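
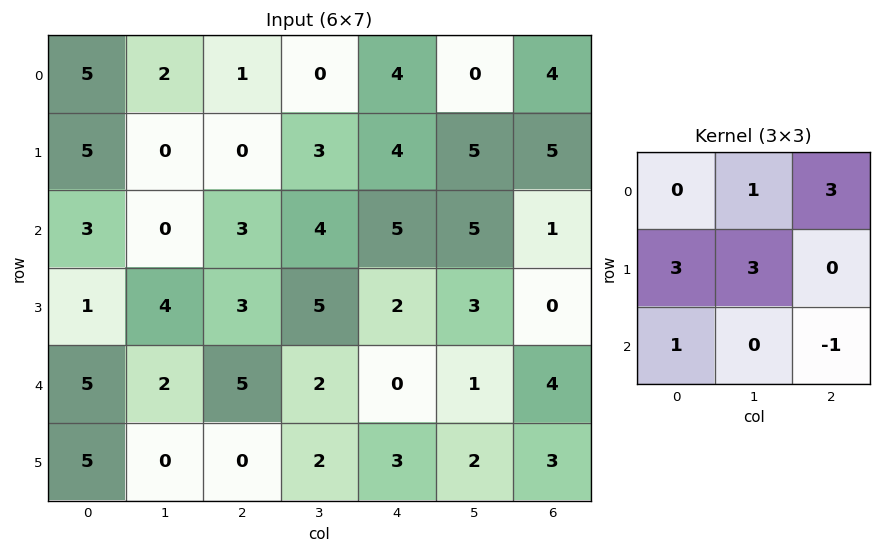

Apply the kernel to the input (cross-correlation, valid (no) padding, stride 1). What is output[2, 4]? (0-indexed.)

The receptive field on the input at this output position is [5 5 1 / 2 3 0 / 0 1 4]. Elementwise product with the kernel and sum: 5·1 + 1·3 + 2·3 + 3·3 + 0·1 + 4·-1.

19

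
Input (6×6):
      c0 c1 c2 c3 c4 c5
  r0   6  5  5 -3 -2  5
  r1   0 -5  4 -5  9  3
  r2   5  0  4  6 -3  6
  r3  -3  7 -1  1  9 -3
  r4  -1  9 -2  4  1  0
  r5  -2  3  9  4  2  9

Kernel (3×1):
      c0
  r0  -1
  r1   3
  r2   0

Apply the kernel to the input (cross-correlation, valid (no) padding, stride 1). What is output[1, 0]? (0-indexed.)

15

The receptive field on the input at this output position is [0 / 5 / -3]. Elementwise product with the kernel and sum: 0·-1 + 5·3.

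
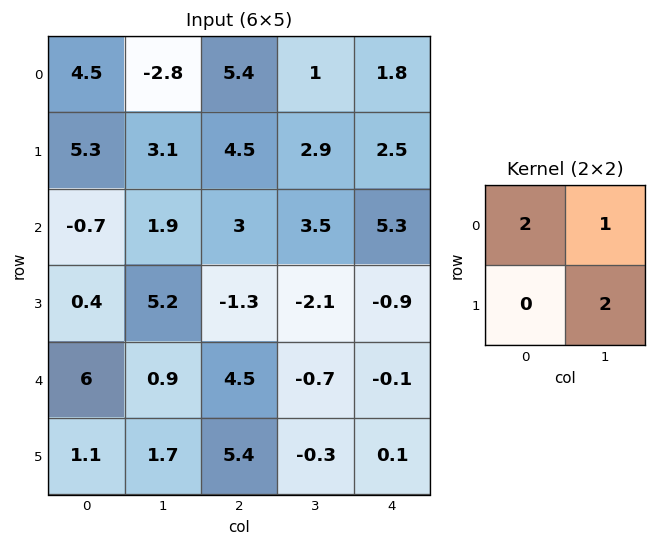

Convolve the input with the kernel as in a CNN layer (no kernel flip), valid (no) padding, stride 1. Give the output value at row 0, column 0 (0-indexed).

The receptive field on the input at this output position is [4.5 -2.8 / 5.3 3.1]. Elementwise product with the kernel and sum: 4.5·2 + -2.8·1 + 3.1·2.

12.4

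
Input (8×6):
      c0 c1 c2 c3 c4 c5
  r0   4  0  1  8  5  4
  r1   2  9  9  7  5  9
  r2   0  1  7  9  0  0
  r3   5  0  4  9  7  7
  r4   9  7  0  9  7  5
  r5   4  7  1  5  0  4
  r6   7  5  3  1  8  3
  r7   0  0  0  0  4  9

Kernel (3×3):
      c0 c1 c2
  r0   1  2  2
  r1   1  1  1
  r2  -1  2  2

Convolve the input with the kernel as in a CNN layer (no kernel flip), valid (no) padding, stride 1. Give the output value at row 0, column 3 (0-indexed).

The receptive field on the input at this output position is [8 5 4 / 7 5 9 / 9 0 0]. Elementwise product with the kernel and sum: 8·1 + 5·2 + 4·2 + 7·1 + 5·1 + 9·1 + 9·-1 + 0·2 + 0·2.

38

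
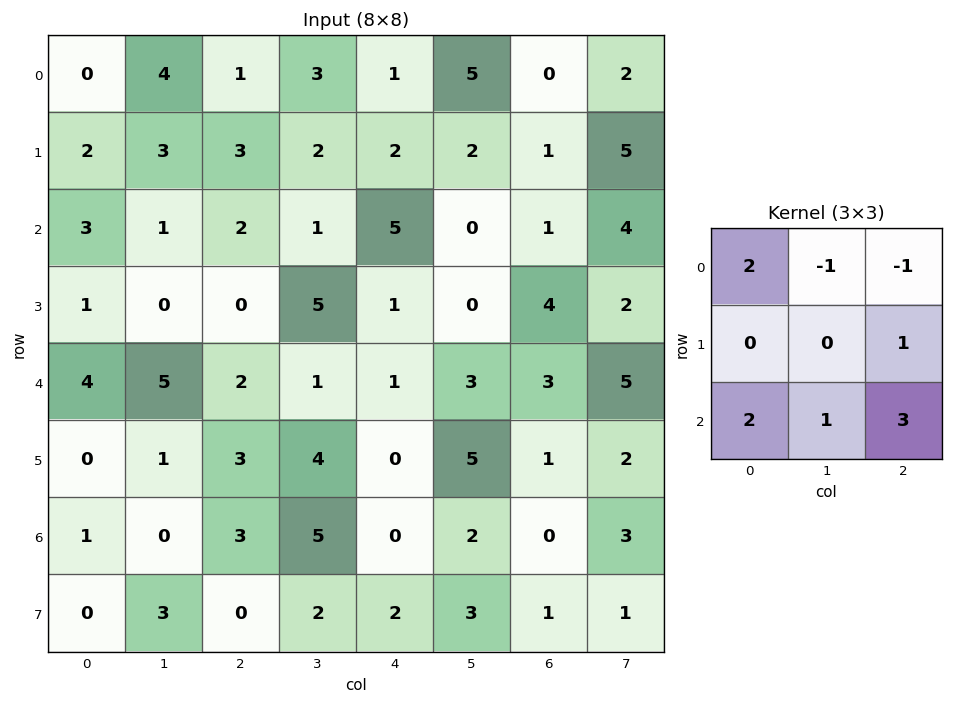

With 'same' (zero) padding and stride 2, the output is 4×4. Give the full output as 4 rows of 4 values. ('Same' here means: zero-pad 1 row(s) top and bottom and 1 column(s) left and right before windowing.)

Output[0,0]: The receptive field on the zero-padded input at this output position is [0 0 0 / 0 0 4 / 0 2 3]. Elementwise product with the kernel and sum: 0·2 + 0·-1 + 0·-1 + 4·1 + 0·2 + 2·1 + 3·3.

15 18 17 22
-3 17 11 12
7 13 35 16
8 12 20 20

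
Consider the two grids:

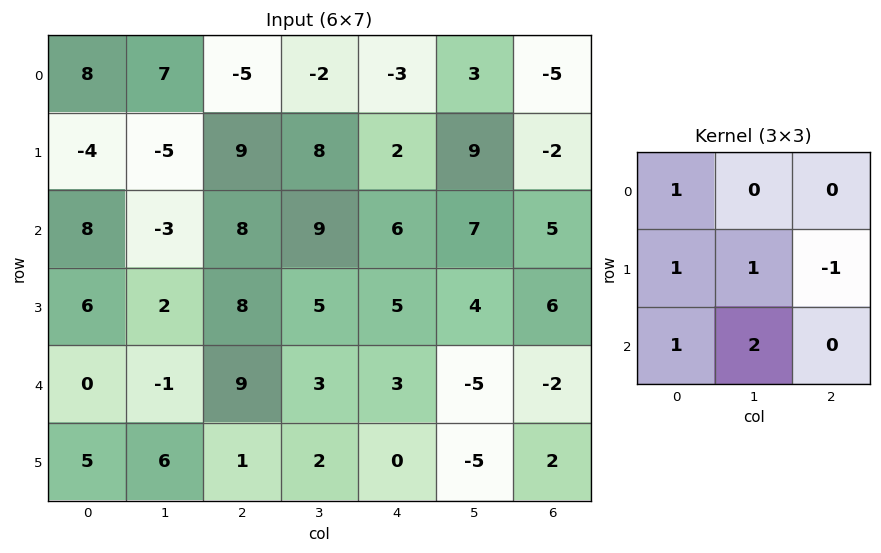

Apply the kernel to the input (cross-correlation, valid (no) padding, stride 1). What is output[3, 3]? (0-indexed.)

18

The receptive field on the input at this output position is [5 5 4 / 3 3 -5 / 2 0 -5]. Elementwise product with the kernel and sum: 5·1 + 3·1 + 3·1 + -5·-1 + 2·1 + 0·2.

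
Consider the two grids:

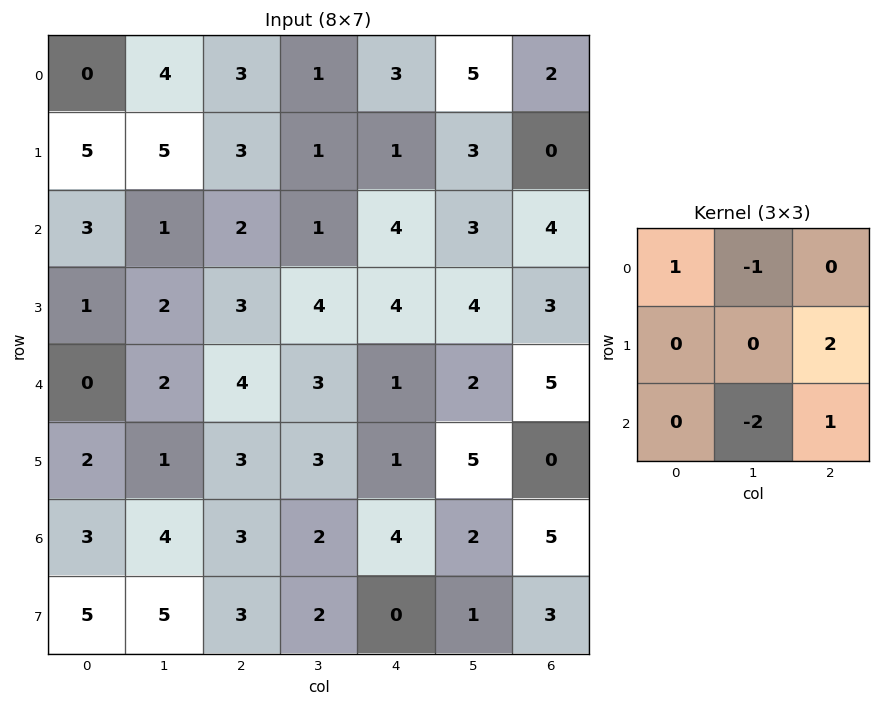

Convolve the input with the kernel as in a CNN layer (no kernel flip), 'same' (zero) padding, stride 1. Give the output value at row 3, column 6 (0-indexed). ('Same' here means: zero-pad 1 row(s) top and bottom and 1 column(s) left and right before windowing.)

-11

The receptive field on the zero-padded input at this output position is [3 4 0 / 4 3 0 / 2 5 0]. Elementwise product with the kernel and sum: 3·1 + 4·-1 + 0·2 + 5·-2 + 0·1.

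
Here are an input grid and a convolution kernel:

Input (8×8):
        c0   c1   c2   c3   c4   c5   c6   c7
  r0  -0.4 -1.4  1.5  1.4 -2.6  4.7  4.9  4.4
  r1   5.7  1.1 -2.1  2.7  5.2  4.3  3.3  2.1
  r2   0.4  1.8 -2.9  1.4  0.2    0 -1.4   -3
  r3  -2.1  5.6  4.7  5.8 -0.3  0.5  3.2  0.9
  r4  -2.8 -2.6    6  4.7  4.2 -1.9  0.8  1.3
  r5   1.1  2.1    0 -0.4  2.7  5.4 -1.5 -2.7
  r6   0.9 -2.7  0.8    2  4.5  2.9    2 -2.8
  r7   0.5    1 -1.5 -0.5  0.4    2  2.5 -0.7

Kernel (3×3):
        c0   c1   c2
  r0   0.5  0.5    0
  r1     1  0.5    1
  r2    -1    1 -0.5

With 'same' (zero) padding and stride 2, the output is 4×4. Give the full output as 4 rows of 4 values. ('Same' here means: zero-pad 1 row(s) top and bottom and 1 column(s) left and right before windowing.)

Output[0,0]: The receptive field on the zero-padded input at this output position is [0 0 0 / 0 -0.4 -1.4 / 0 5.7 1.1]. Elementwise product with the kernel and sum: 0·0.5 + 0·0.5 + 0·1 + -0.4·0.5 + -1.4·1 + 0·-1 + 5.7·1 + 1.1·-0.5.

3.55 -3.8 5.15 9.5
-0.05 -2.55 -0.9 2.35
-5 8.35 8.05 -3.9
-1.7 -1.5 8.2 3.9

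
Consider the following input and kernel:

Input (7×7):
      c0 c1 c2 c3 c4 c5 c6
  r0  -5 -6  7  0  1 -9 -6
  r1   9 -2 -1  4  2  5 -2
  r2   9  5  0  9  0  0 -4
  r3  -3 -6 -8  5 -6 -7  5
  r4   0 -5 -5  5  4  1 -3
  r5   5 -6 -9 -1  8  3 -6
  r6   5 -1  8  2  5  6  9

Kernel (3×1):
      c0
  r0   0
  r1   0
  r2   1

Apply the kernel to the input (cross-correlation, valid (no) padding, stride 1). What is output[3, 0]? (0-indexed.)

5

The receptive field on the input at this output position is [-3 / 0 / 5]. Elementwise product with the kernel and sum: 5·1.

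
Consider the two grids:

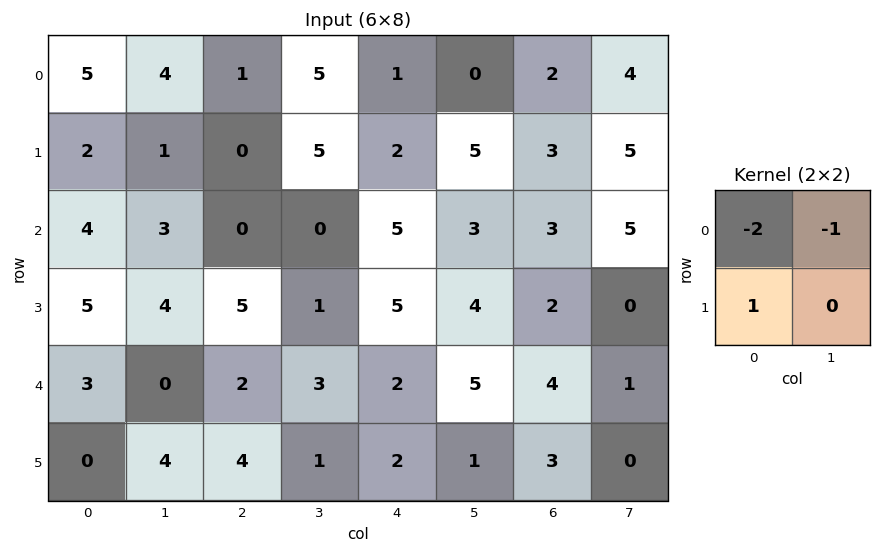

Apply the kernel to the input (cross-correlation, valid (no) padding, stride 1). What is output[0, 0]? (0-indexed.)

The receptive field on the input at this output position is [5 4 / 2 1]. Elementwise product with the kernel and sum: 5·-2 + 4·-1 + 2·1.

-12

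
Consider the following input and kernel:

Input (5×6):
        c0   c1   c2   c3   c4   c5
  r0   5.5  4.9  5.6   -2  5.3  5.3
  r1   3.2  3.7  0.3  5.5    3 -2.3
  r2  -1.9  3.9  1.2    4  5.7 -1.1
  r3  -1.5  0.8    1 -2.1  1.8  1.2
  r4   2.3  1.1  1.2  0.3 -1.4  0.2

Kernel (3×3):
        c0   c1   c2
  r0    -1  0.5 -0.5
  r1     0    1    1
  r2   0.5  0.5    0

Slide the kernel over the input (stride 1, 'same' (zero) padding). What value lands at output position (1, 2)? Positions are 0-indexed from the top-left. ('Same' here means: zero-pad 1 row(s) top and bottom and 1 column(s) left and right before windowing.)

7.25

The receptive field on the zero-padded input at this output position is [4.9 5.6 -2 / 3.7 0.3 5.5 / 3.9 1.2 4]. Elementwise product with the kernel and sum: 4.9·-1 + 5.6·0.5 + -2·-0.5 + 0.3·1 + 5.5·1 + 3.9·0.5 + 1.2·0.5.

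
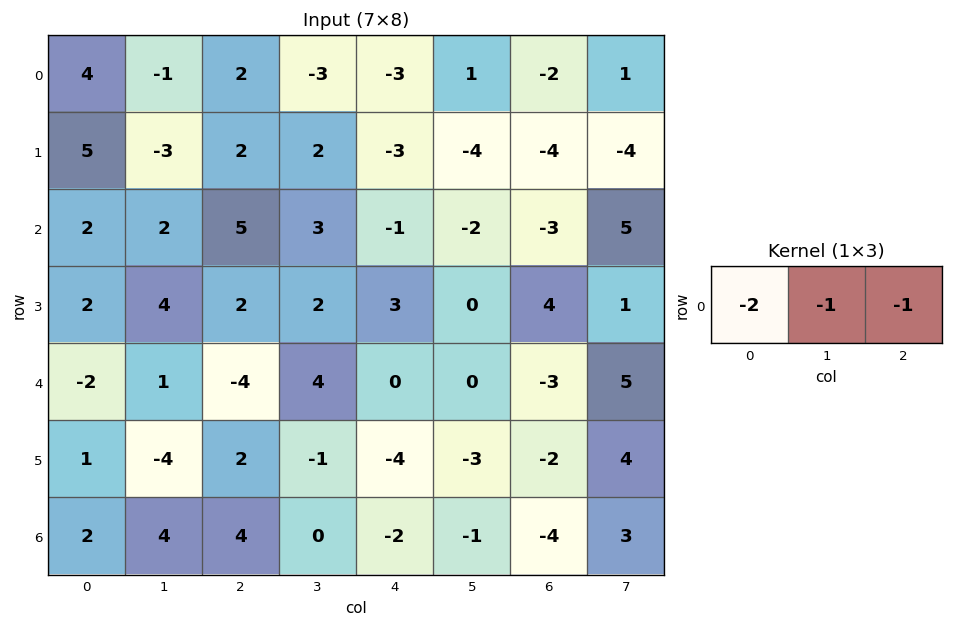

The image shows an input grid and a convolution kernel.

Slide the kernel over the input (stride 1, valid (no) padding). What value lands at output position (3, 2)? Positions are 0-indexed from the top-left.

The receptive field on the input at this output position is [2 2 3]. Elementwise product with the kernel and sum: 2·-2 + 2·-1 + 3·-1.

-9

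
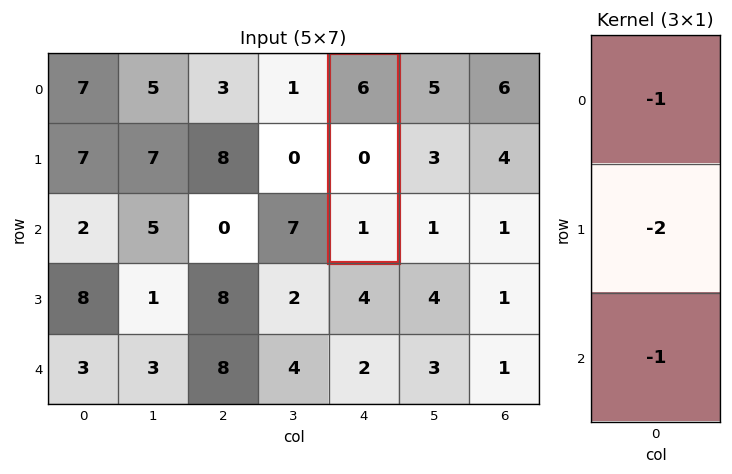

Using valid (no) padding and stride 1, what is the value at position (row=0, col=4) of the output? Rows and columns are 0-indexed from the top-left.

The receptive field on the input at this output position is [6 / 0 / 1]. Elementwise product with the kernel and sum: 6·-1 + 0·-2 + 1·-1.

-7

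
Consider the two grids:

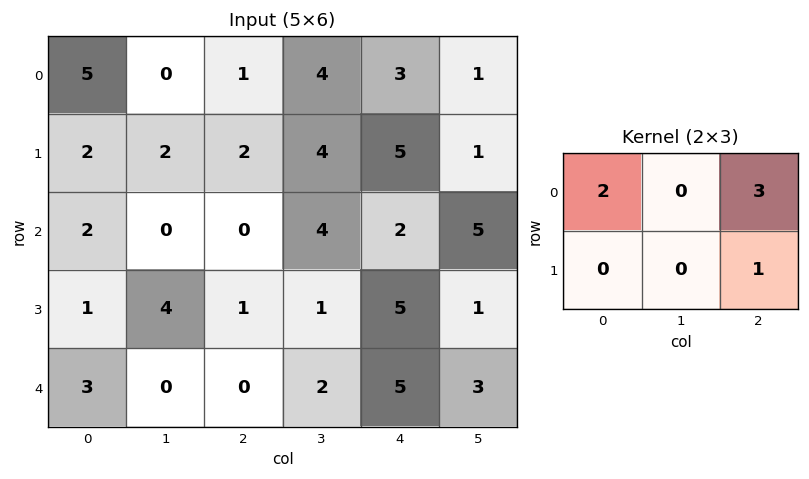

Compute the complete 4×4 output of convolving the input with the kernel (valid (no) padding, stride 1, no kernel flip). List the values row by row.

15 16 16 12
10 20 21 16
5 13 11 24
5 13 22 8

Output[0,0]: The receptive field on the input at this output position is [5 0 1 / 2 2 2]. Elementwise product with the kernel and sum: 5·2 + 1·3 + 2·1.
Output[0,1]: The receptive field on the input at this output position is [0 1 4 / 2 2 4]. Elementwise product with the kernel and sum: 0·2 + 4·3 + 4·1.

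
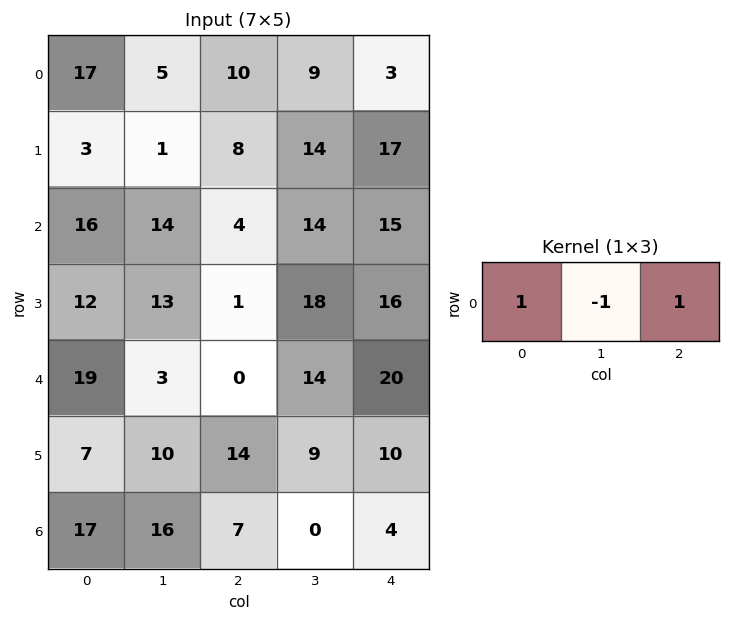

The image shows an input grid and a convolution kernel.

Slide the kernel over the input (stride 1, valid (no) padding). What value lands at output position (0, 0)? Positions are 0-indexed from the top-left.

The receptive field on the input at this output position is [17 5 10]. Elementwise product with the kernel and sum: 17·1 + 5·-1 + 10·1.

22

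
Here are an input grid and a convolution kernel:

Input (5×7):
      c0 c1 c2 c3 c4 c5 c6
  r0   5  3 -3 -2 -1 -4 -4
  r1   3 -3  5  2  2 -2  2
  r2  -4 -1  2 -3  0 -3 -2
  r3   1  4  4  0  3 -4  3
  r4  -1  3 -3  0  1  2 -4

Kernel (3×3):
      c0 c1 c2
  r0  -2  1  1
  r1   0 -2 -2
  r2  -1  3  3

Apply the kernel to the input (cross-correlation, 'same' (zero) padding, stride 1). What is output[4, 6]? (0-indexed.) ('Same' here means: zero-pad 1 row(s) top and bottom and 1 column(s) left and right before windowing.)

19

The receptive field on the zero-padded input at this output position is [-4 3 0 / 2 -4 0 / 0 0 0]. Elementwise product with the kernel and sum: -4·-2 + 3·1 + 0·1 + -4·-2 + 0·-2 + 0·-1 + 0·3 + 0·3.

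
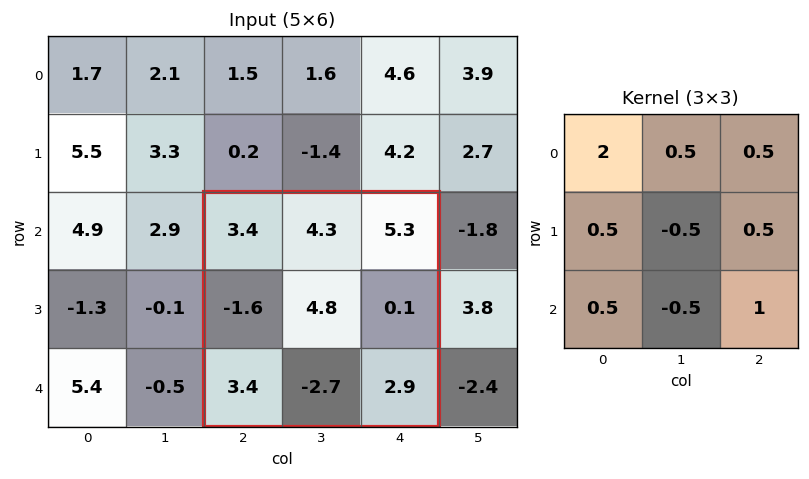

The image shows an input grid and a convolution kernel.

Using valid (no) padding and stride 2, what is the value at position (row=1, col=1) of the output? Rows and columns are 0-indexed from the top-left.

The receptive field on the input at this output position is [3.4 4.3 5.3 / -1.6 4.8 0.1 / 3.4 -2.7 2.9]. Elementwise product with the kernel and sum: 3.4·2 + 4.3·0.5 + 5.3·0.5 + -1.6·0.5 + 4.8·-0.5 + 0.1·0.5 + 3.4·0.5 + -2.7·-0.5 + 2.9·1.

14.4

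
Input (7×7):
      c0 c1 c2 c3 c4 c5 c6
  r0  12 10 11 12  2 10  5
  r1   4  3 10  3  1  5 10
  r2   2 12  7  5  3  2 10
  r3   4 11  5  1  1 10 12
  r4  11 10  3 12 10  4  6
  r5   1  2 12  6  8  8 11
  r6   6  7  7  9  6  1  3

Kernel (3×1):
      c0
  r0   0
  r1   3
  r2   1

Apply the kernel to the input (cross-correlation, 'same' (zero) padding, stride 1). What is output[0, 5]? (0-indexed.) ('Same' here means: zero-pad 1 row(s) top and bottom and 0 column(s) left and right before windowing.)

The receptive field on the zero-padded input at this output position is [0 / 10 / 5]. Elementwise product with the kernel and sum: 10·3 + 5·1.

35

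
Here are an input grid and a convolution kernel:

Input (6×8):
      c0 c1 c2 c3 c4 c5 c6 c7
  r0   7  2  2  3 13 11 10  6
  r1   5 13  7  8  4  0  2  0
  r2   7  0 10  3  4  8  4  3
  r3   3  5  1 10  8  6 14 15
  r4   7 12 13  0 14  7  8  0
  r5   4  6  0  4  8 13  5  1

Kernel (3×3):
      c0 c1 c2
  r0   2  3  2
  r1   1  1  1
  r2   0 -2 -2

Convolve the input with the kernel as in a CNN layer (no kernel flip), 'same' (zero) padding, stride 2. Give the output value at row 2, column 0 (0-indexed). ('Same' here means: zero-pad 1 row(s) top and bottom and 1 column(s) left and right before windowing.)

18

The receptive field on the zero-padded input at this output position is [0 3 5 / 0 7 12 / 0 4 6]. Elementwise product with the kernel and sum: 0·2 + 3·3 + 5·2 + 0·1 + 7·1 + 12·1 + 4·-2 + 6·-2.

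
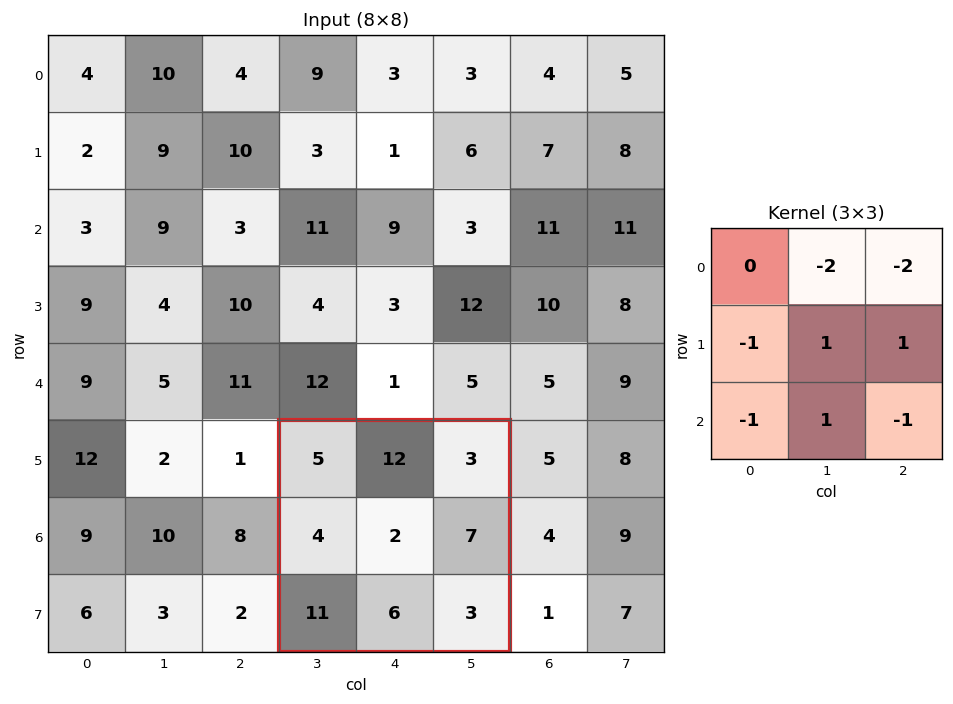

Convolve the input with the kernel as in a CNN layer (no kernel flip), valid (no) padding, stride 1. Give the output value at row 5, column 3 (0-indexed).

-33

The receptive field on the input at this output position is [5 12 3 / 4 2 7 / 11 6 3]. Elementwise product with the kernel and sum: 12·-2 + 3·-2 + 4·-1 + 2·1 + 7·1 + 11·-1 + 6·1 + 3·-1.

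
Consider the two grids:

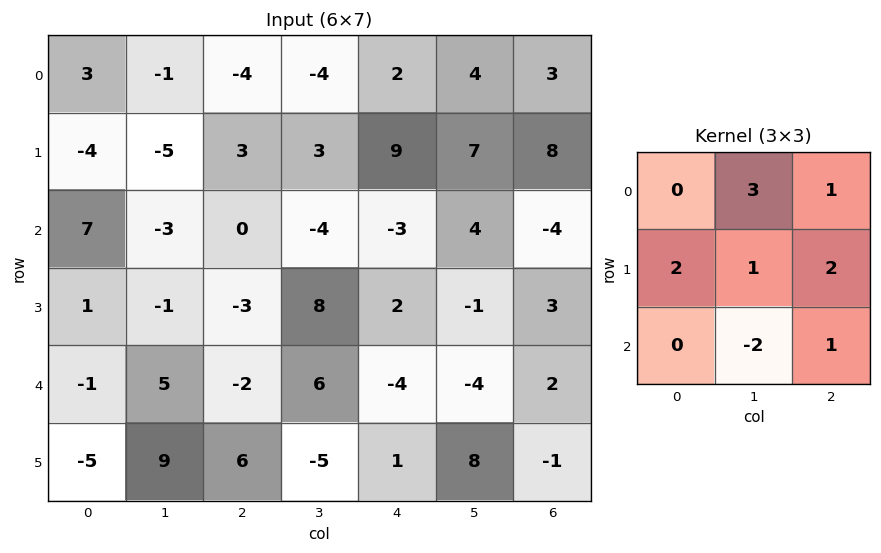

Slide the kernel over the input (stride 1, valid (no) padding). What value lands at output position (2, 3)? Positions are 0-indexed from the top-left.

The receptive field on the input at this output position is [-4 -3 4 / 8 2 -1 / 6 -4 -4]. Elementwise product with the kernel and sum: -3·3 + 4·1 + 8·2 + 2·1 + -1·2 + -4·-2 + -4·1.

15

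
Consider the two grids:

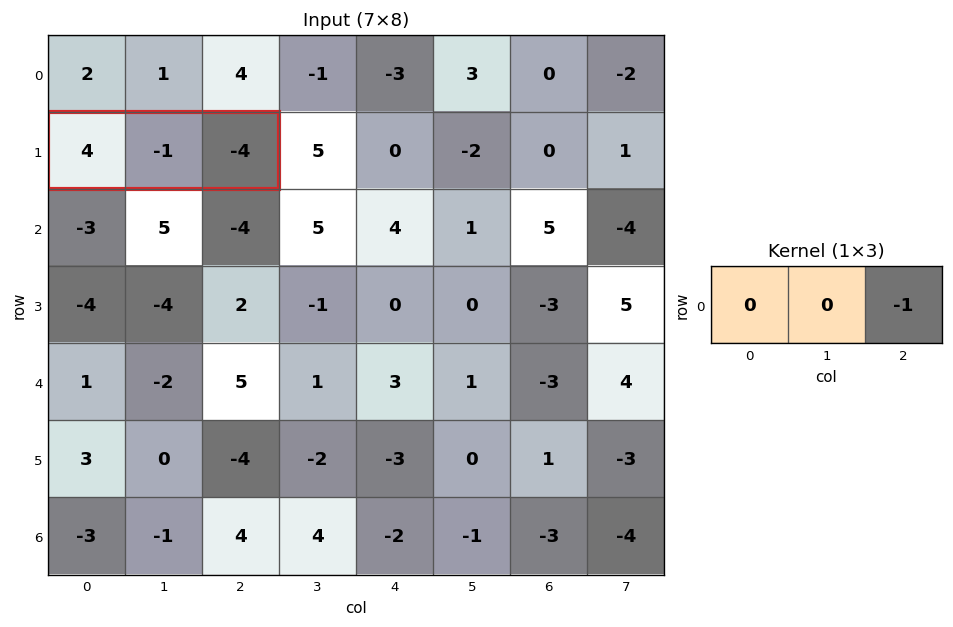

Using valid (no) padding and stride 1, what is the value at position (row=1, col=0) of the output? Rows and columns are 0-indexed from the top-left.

The receptive field on the input at this output position is [4 -1 -4]. Elementwise product with the kernel and sum: -4·-1.

4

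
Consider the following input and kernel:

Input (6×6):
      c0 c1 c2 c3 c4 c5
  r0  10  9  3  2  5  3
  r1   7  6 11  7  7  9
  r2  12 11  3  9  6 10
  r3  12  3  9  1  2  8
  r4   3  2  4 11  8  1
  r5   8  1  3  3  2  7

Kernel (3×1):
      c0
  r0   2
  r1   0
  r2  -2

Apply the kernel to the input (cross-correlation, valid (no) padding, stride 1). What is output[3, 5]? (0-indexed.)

The receptive field on the input at this output position is [8 / 1 / 7]. Elementwise product with the kernel and sum: 8·2 + 7·-2.

2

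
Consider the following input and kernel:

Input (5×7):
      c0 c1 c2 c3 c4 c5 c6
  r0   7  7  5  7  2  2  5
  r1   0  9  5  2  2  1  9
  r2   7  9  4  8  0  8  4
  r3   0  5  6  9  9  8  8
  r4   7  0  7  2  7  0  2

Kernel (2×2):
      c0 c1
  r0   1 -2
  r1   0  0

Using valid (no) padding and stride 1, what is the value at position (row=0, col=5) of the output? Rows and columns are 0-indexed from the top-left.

-8

The receptive field on the input at this output position is [2 5 / 1 9]. Elementwise product with the kernel and sum: 2·1 + 5·-2.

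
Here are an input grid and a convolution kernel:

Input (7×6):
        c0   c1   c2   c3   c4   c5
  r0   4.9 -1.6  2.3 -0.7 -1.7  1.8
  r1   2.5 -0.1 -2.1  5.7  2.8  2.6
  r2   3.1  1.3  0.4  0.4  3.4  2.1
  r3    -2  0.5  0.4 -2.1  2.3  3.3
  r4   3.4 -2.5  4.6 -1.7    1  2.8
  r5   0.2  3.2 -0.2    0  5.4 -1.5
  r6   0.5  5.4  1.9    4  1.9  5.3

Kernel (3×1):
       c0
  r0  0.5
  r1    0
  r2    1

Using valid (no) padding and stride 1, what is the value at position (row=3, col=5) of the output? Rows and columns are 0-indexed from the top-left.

0.15

The receptive field on the input at this output position is [3.3 / 2.8 / -1.5]. Elementwise product with the kernel and sum: 3.3·0.5 + -1.5·1.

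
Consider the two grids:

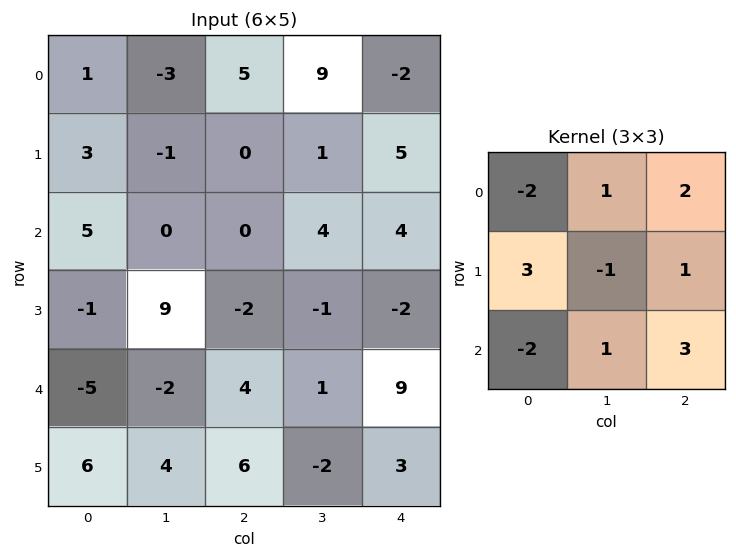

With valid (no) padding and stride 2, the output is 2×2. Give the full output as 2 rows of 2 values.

5 15
-4 25

Output[0,0]: The receptive field on the input at this output position is [1 -3 5 / 3 -1 0 / 5 0 0]. Elementwise product with the kernel and sum: 1·-2 + -3·1 + 5·2 + 3·3 + -1·-1 + 0·1 + 5·-2 + 0·1 + 0·3.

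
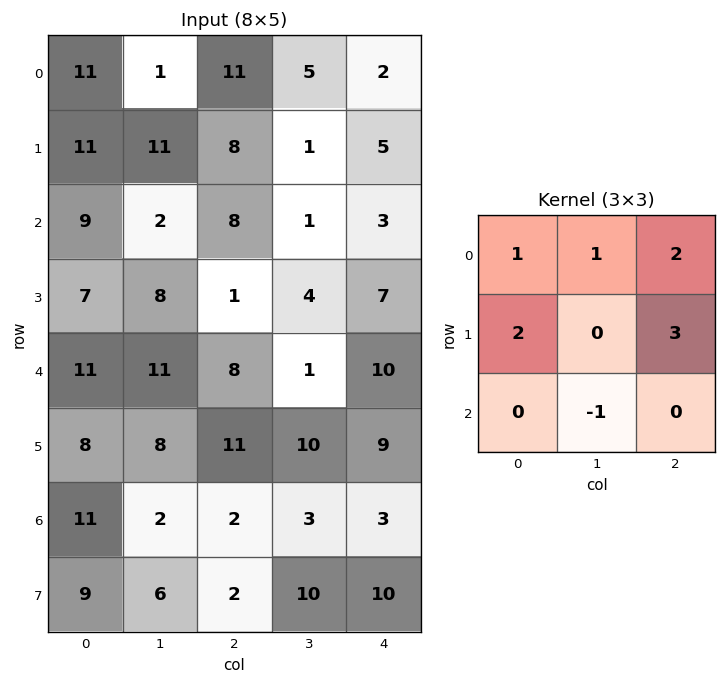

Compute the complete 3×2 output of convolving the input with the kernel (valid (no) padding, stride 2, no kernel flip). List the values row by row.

78 50
33 37
85 75

Output[0,0]: The receptive field on the input at this output position is [11 1 11 / 11 11 8 / 9 2 8]. Elementwise product with the kernel and sum: 11·1 + 1·1 + 11·2 + 11·2 + 8·3 + 2·-1.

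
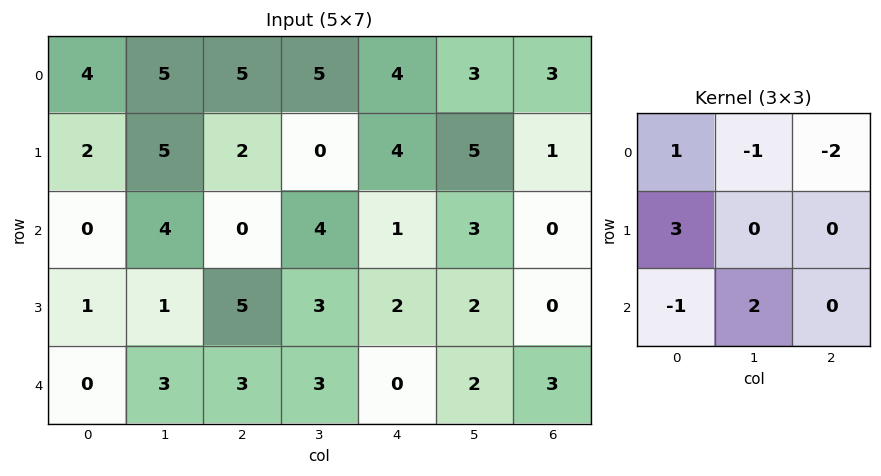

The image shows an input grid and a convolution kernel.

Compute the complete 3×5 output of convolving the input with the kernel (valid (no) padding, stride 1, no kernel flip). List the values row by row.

Output[0,0]: The receptive field on the input at this output position is [4 5 5 / 2 5 2 / 0 4 0]. Elementwise product with the kernel and sum: 4·1 + 5·-1 + 5·-2 + 2·3 + 0·-1 + 4·2.
Output[0,1]: The receptive field on the input at this output position is [5 5 5 / 5 2 0 / 4 0 4]. Elementwise product with the kernel and sum: 5·1 + 5·-1 + 5·-2 + 5·3 + 4·-1 + 0·2.

3 1 6 -7 12
-6 24 -5 -1 2
5 2 12 3 8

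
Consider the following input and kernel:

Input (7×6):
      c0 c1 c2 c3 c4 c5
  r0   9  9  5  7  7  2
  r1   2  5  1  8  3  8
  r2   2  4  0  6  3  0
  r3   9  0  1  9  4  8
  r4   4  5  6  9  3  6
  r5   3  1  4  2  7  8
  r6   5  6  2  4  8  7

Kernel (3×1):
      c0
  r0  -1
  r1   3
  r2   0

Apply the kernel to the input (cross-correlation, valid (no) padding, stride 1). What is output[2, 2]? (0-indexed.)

The receptive field on the input at this output position is [0 / 1 / 6]. Elementwise product with the kernel and sum: 0·-1 + 1·3.

3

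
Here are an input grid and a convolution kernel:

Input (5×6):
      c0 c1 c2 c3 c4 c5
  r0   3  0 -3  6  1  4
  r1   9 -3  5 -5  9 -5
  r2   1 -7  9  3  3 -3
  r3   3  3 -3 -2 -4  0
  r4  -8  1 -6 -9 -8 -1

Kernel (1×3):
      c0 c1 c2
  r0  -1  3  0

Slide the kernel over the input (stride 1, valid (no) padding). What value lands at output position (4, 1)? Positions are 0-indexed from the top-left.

The receptive field on the input at this output position is [1 -6 -9]. Elementwise product with the kernel and sum: 1·-1 + -6·3.

-19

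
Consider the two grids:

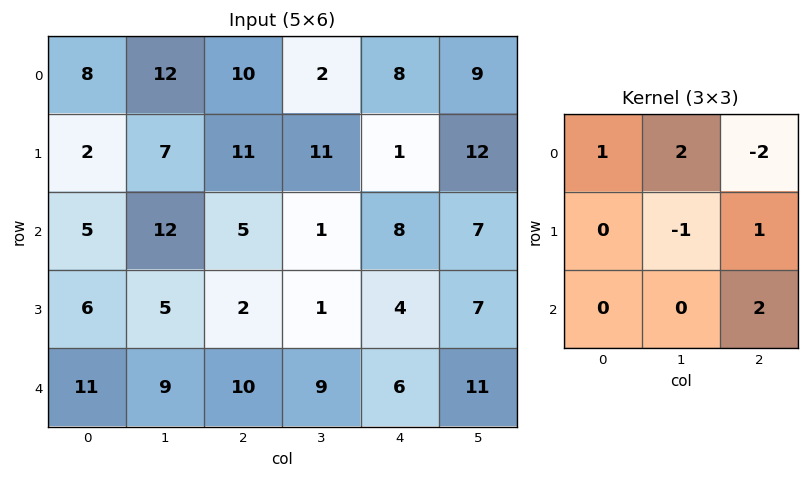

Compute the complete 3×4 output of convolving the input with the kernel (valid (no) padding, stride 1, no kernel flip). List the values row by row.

26 30 4 25
-9 5 46 2
36 37 6 28

Output[0,0]: The receptive field on the input at this output position is [8 12 10 / 2 7 11 / 5 12 5]. Elementwise product with the kernel and sum: 8·1 + 12·2 + 10·-2 + 7·-1 + 11·1 + 5·2.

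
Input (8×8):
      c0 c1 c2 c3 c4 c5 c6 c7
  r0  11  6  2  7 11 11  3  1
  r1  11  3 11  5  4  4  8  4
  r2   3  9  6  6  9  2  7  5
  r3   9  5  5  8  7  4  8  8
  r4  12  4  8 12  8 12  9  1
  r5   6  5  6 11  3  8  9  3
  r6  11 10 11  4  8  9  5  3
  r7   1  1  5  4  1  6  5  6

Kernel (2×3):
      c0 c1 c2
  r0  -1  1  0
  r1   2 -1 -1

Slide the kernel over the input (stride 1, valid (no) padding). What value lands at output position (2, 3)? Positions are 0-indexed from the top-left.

8

The receptive field on the input at this output position is [6 9 2 / 8 7 4]. Elementwise product with the kernel and sum: 6·-1 + 9·1 + 8·2 + 7·-1 + 4·-1.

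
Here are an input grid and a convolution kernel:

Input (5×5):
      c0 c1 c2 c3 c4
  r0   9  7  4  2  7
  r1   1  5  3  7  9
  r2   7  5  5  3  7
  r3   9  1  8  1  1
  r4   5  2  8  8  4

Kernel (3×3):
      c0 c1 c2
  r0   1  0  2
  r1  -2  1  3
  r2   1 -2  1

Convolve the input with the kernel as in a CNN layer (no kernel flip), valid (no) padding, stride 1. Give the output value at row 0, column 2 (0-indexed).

52

The receptive field on the input at this output position is [4 2 7 / 3 7 9 / 5 3 7]. Elementwise product with the kernel and sum: 4·1 + 7·2 + 3·-2 + 7·1 + 9·3 + 5·1 + 3·-2 + 7·1.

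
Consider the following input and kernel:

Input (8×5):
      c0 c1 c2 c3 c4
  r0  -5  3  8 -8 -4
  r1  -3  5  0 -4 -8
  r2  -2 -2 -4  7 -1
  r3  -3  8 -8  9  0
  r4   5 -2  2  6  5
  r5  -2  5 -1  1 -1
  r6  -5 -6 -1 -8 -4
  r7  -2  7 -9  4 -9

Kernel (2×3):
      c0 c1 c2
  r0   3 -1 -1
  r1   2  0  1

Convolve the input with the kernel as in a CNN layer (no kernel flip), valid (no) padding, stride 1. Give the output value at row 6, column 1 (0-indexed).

9

The receptive field on the input at this output position is [-6 -1 -8 / 7 -9 4]. Elementwise product with the kernel and sum: -6·3 + -1·-1 + -8·-1 + 7·2 + 4·1.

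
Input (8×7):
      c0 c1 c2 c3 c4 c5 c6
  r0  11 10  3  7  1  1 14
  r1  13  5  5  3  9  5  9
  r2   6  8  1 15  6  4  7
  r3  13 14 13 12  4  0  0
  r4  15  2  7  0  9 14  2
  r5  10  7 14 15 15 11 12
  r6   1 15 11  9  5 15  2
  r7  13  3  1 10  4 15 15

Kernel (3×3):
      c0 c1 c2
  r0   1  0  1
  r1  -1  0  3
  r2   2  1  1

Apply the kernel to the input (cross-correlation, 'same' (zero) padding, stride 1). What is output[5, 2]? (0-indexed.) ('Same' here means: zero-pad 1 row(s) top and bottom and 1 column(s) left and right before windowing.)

90

The receptive field on the zero-padded input at this output position is [2 7 0 / 7 14 15 / 15 11 9]. Elementwise product with the kernel and sum: 2·1 + 0·1 + 7·-1 + 15·3 + 15·2 + 11·1 + 9·1.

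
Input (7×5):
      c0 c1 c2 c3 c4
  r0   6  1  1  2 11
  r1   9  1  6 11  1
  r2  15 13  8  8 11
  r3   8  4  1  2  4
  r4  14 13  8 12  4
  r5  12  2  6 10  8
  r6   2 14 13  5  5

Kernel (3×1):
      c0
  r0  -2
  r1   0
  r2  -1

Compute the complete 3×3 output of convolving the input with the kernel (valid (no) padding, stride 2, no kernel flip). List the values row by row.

-27 -10 -33
-44 -24 -26
-30 -29 -13

Output[0,0]: The receptive field on the input at this output position is [6 / 9 / 15]. Elementwise product with the kernel and sum: 6·-2 + 15·-1.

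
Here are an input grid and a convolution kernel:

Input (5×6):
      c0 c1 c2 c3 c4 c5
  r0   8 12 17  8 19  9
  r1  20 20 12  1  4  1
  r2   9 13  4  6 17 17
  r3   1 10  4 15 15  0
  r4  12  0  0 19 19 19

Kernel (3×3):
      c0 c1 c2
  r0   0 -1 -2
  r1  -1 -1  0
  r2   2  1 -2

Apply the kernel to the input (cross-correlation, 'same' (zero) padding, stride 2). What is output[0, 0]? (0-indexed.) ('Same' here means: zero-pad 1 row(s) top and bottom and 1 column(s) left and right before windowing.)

The receptive field on the zero-padded input at this output position is [0 0 0 / 0 8 12 / 0 20 20]. Elementwise product with the kernel and sum: 0·-1 + 0·-2 + 0·-1 + 8·-1 + 0·2 + 20·1 + 20·-2.

-28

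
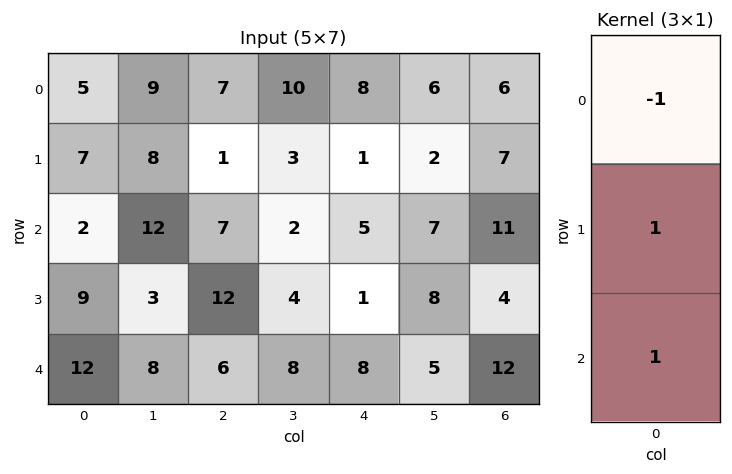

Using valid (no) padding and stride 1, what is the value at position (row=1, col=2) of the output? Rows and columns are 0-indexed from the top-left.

18

The receptive field on the input at this output position is [1 / 7 / 12]. Elementwise product with the kernel and sum: 1·-1 + 7·1 + 12·1.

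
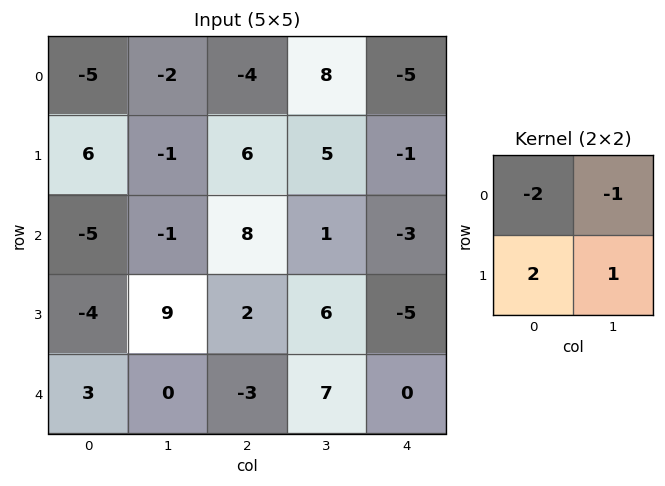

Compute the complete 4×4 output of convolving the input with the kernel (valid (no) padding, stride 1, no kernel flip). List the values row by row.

Output[0,0]: The receptive field on the input at this output position is [-5 -2 / 6 -1]. Elementwise product with the kernel and sum: -5·-2 + -2·-1 + 6·2 + -1·1.

23 12 17 -2
-22 2 0 -10
12 14 -7 8
5 -23 -9 7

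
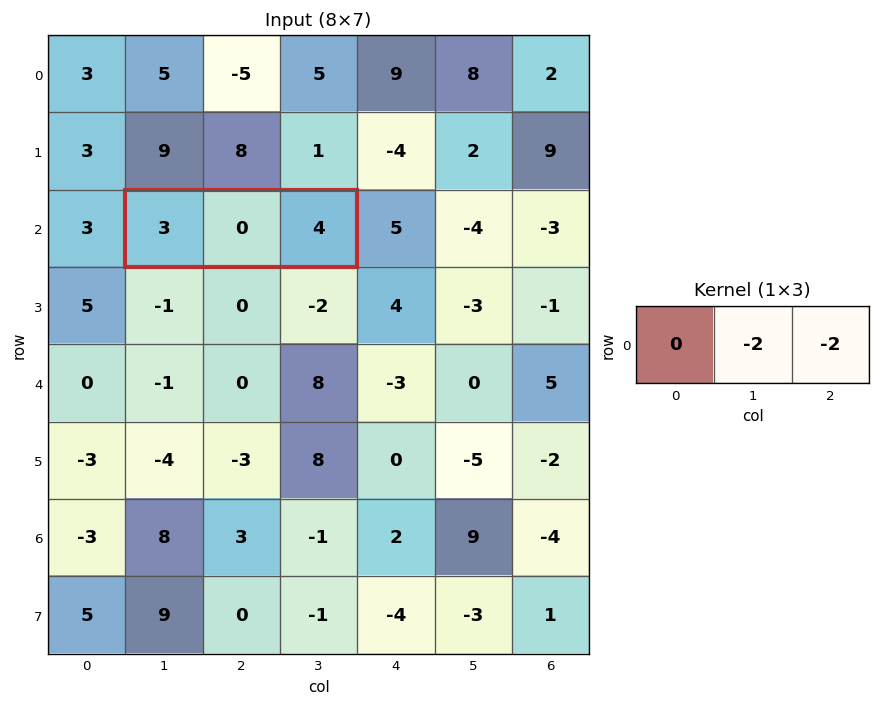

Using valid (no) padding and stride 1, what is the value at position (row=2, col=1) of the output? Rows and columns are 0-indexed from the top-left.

-8

The receptive field on the input at this output position is [3 0 4]. Elementwise product with the kernel and sum: 0·-2 + 4·-2.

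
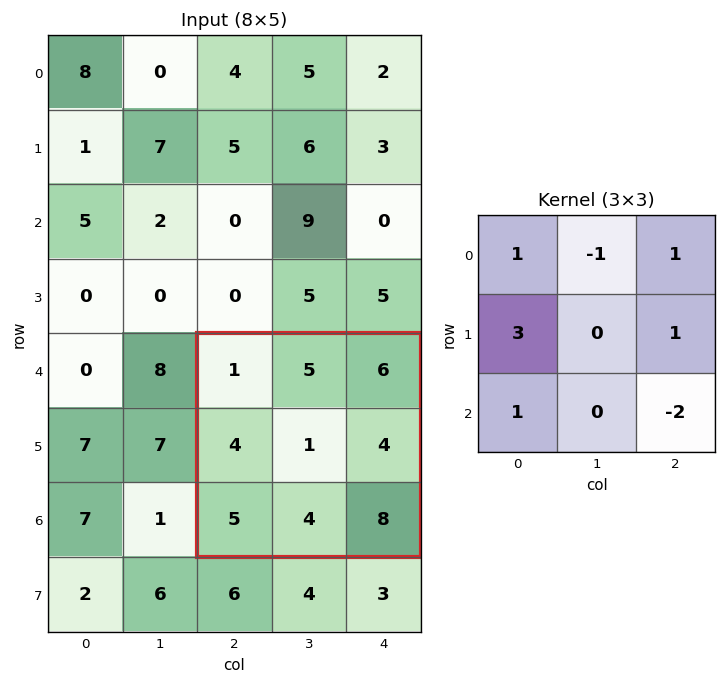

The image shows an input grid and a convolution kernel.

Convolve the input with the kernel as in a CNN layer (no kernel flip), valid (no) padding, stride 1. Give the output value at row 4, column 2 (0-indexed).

The receptive field on the input at this output position is [1 5 6 / 4 1 4 / 5 4 8]. Elementwise product with the kernel and sum: 1·1 + 5·-1 + 6·1 + 4·3 + 4·1 + 5·1 + 8·-2.

7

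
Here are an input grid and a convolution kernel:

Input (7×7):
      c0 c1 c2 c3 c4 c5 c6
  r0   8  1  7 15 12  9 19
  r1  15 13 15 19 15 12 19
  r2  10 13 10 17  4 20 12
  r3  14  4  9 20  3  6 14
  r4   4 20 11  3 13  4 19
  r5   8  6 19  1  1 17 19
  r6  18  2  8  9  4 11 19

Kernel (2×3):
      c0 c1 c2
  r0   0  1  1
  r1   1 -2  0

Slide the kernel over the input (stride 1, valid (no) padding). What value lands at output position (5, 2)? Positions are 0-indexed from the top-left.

The receptive field on the input at this output position is [19 1 1 / 8 9 4]. Elementwise product with the kernel and sum: 1·1 + 1·1 + 8·1 + 9·-2.

-8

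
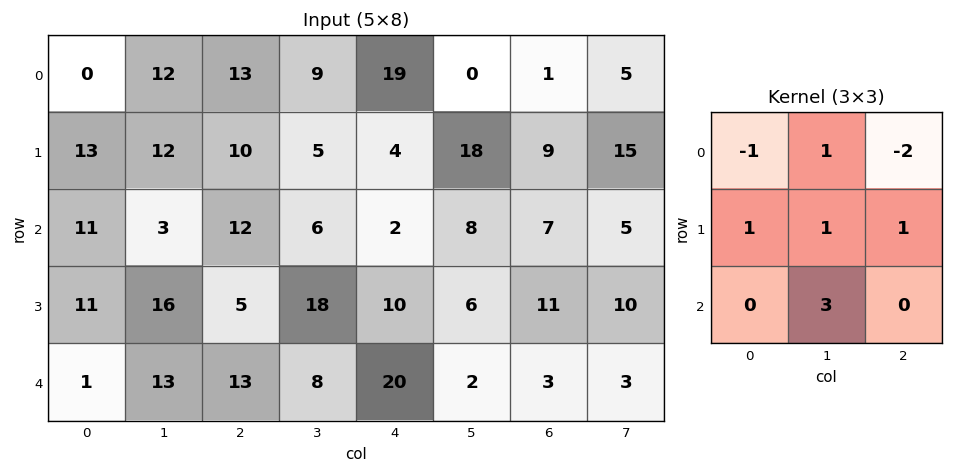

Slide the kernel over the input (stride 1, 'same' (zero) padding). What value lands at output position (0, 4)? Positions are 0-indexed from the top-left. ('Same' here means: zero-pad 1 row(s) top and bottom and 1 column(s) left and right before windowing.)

The receptive field on the zero-padded input at this output position is [0 0 0 / 9 19 0 / 5 4 18]. Elementwise product with the kernel and sum: 0·-1 + 0·1 + 0·-2 + 9·1 + 19·1 + 0·1 + 4·3.

40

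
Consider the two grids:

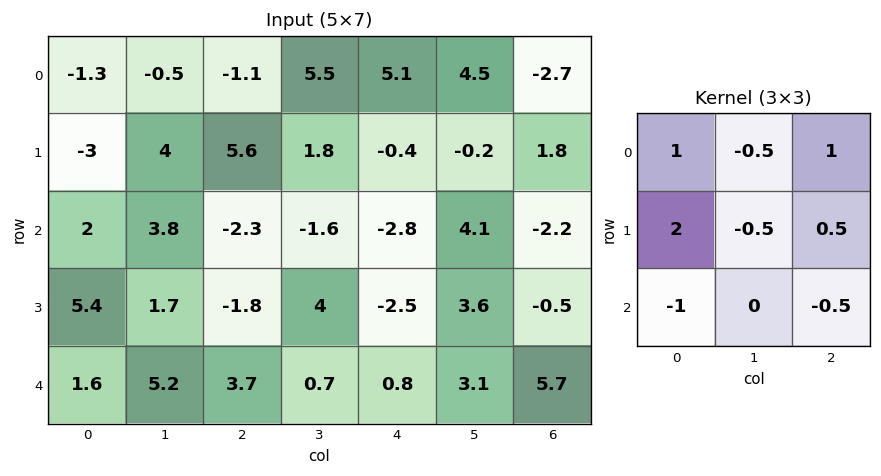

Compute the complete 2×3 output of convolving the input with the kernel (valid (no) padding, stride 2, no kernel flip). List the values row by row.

Output[0,0]: The receptive field on the input at this output position is [-1.3 -0.5 -1.1 / -3 4 5.6 / 2 3.8 -2.3]. Elementwise product with the kernel and sum: -1.3·1 + -0.5·-0.5 + -1.1·1 + -3·2 + 4·-0.5 + 5.6·0.5 + 2·-1 + -2.3·-0.5.
Output[0,1]: The receptive field on the input at this output position is [-1.1 5.5 5.1 / 5.6 1.8 -0.4 / -2.3 -1.6 -2.8]. Elementwise product with the kernel and sum: -1.1·1 + 5.5·-0.5 + 5.1·1 + 5.6·2 + 1.8·-0.5 + -0.4·0.5 + -2.3·-1 + -2.8·-0.5.

-8.2 15.05 4.25
3.4 -15.25 -17.75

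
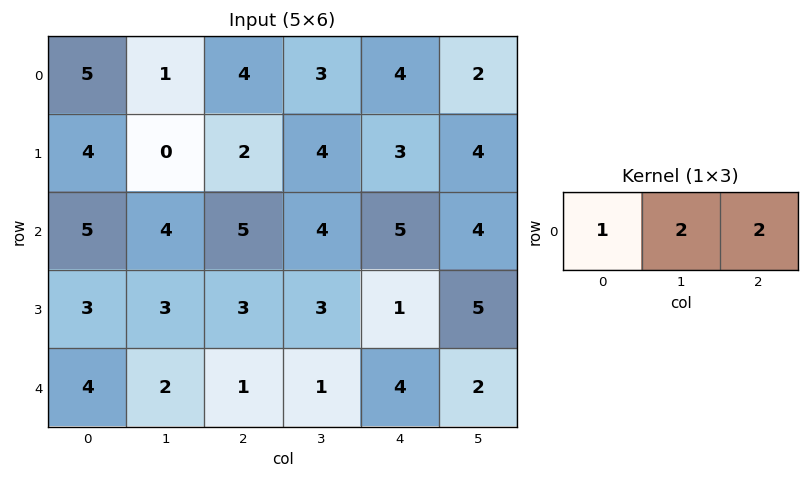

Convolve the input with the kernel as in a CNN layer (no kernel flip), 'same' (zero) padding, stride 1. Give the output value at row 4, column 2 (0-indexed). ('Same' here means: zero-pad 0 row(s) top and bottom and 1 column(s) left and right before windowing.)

6

The receptive field on the zero-padded input at this output position is [2 1 1]. Elementwise product with the kernel and sum: 2·1 + 1·2 + 1·2.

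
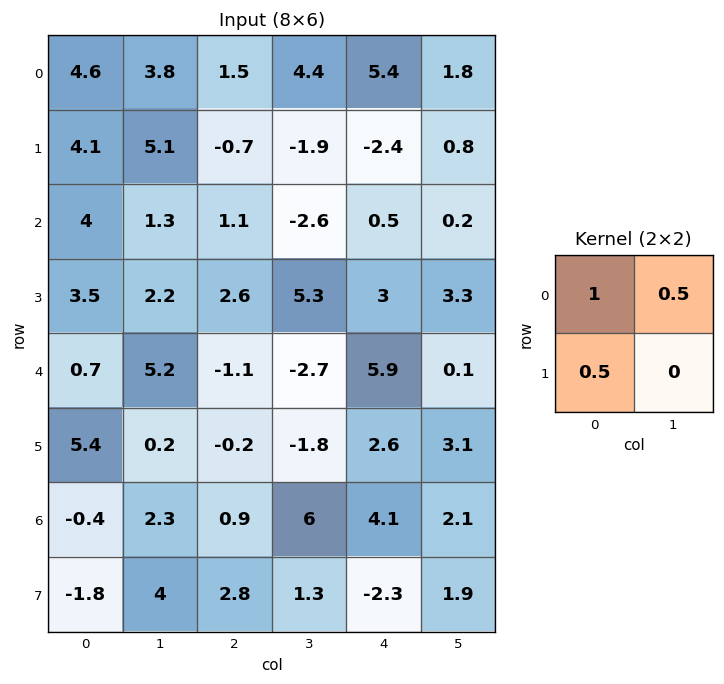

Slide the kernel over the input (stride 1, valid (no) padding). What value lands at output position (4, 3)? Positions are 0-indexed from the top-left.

-0.65

The receptive field on the input at this output position is [-2.7 5.9 / -1.8 2.6]. Elementwise product with the kernel and sum: -2.7·1 + 5.9·0.5 + -1.8·0.5.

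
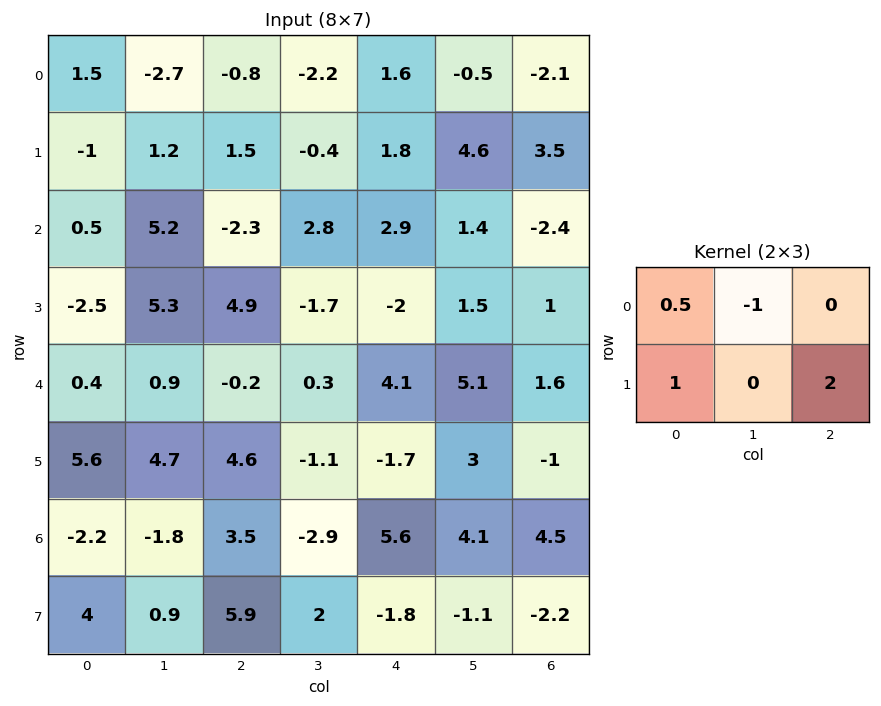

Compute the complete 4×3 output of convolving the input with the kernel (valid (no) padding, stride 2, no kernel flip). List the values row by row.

Output[0,0]: The receptive field on the input at this output position is [1.5 -2.7 -0.8 / -1 1.2 1.5]. Elementwise product with the kernel and sum: 1.5·0.5 + -2.7·-1 + -1·1 + 1.5·2.
Output[0,1]: The receptive field on the input at this output position is [-0.8 -2.2 1.6 / 1.5 -0.4 1.8]. Elementwise product with the kernel and sum: -0.8·0.5 + -2.2·-1 + 1.5·1 + 1.8·2.

5.45 6.9 10.1
2.35 -3.05 0.05
14.1 0.8 -6.75
16.5 6.95 -7.5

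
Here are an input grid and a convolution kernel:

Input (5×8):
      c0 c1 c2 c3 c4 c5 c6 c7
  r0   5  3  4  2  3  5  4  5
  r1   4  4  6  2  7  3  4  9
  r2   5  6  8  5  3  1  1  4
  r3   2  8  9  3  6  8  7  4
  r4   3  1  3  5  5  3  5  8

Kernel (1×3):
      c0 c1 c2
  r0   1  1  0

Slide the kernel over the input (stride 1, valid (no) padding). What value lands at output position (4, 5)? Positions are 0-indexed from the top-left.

The receptive field on the input at this output position is [3 5 8]. Elementwise product with the kernel and sum: 3·1 + 5·1.

8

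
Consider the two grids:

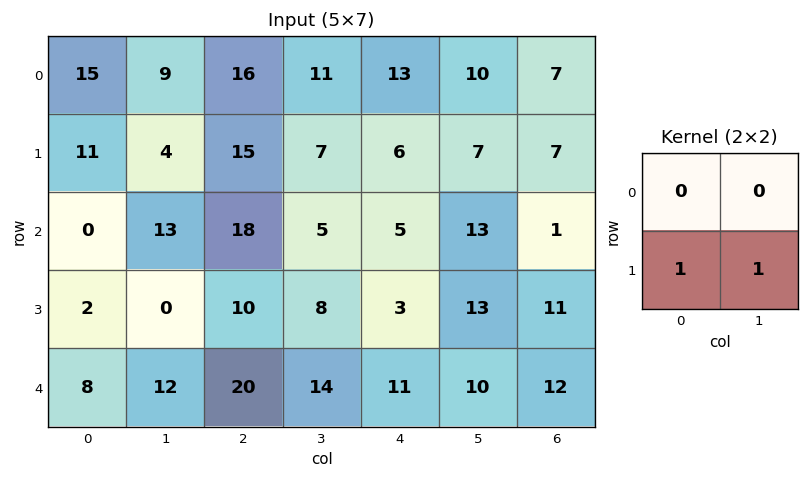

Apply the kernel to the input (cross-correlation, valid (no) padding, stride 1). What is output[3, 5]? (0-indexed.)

22

The receptive field on the input at this output position is [13 11 / 10 12]. Elementwise product with the kernel and sum: 10·1 + 12·1.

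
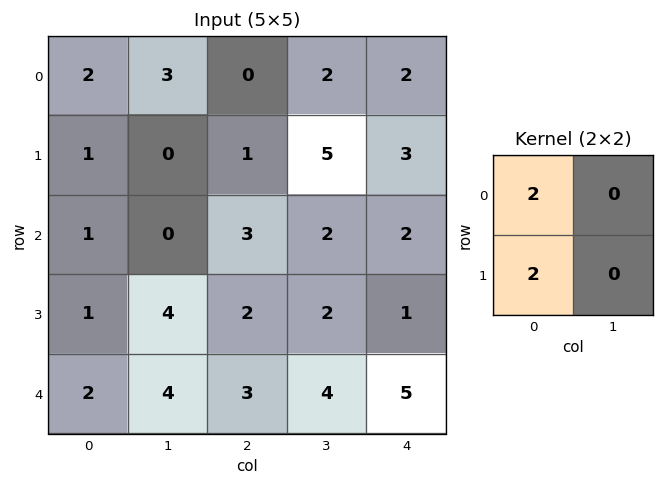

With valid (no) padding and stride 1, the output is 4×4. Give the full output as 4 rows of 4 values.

Output[0,0]: The receptive field on the input at this output position is [2 3 / 1 0]. Elementwise product with the kernel and sum: 2·2 + 1·2.
Output[0,1]: The receptive field on the input at this output position is [3 0 / 0 1]. Elementwise product with the kernel and sum: 3·2 + 0·2.

6 6 2 14
4 0 8 14
4 8 10 8
6 16 10 12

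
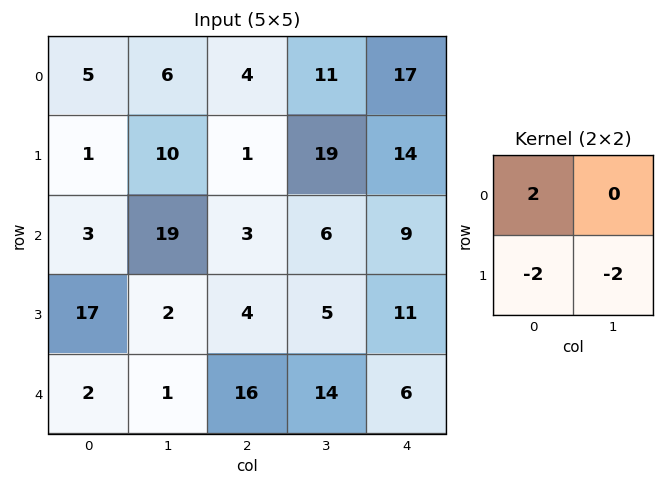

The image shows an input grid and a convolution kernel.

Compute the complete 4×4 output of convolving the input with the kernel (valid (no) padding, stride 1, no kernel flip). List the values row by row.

Output[0,0]: The receptive field on the input at this output position is [5 6 / 1 10]. Elementwise product with the kernel and sum: 5·2 + 1·-2 + 10·-2.

-12 -10 -32 -44
-42 -24 -16 8
-32 26 -12 -20
28 -30 -52 -30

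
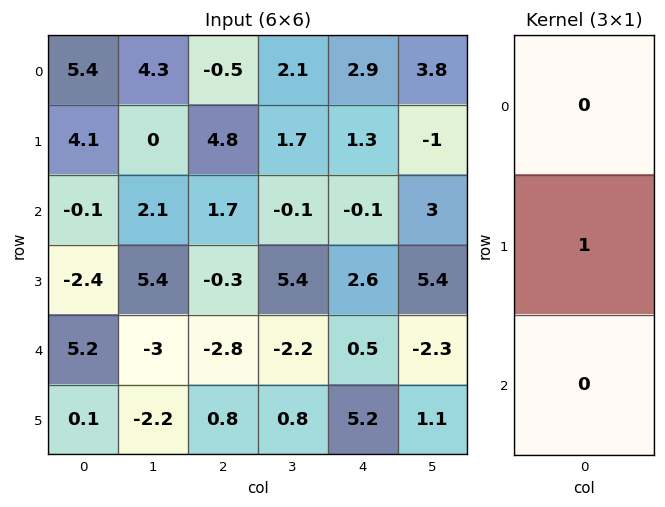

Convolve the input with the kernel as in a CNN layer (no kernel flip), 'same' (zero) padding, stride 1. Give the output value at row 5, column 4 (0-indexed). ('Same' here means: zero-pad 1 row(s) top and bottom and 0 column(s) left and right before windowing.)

5.2

The receptive field on the zero-padded input at this output position is [0.5 / 5.2 / 0]. Elementwise product with the kernel and sum: 5.2·1.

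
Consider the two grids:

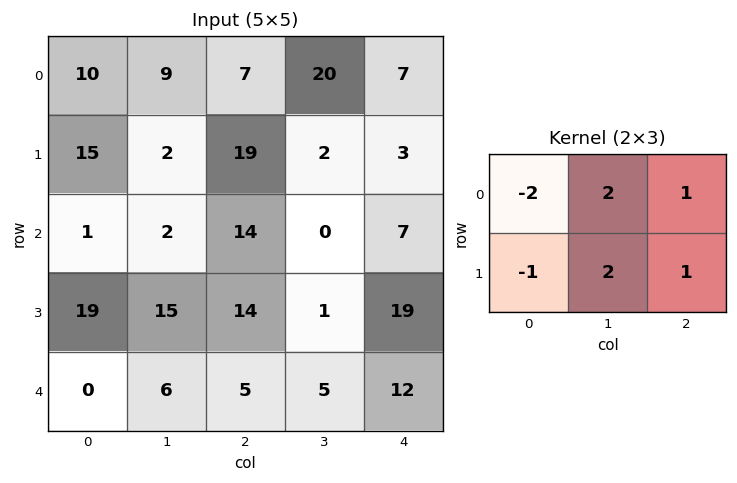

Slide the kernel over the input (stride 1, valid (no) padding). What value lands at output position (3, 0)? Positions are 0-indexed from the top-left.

The receptive field on the input at this output position is [19 15 14 / 0 6 5]. Elementwise product with the kernel and sum: 19·-2 + 15·2 + 14·1 + 0·-1 + 6·2 + 5·1.

23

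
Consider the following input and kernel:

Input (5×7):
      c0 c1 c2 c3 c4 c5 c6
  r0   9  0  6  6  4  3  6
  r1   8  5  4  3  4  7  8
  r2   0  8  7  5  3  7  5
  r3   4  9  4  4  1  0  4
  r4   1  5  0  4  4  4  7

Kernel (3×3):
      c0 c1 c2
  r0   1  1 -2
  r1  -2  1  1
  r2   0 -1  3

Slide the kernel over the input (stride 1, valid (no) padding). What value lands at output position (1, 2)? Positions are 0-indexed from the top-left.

The receptive field on the input at this output position is [4 3 4 / 7 5 3 / 4 4 1]. Elementwise product with the kernel and sum: 4·1 + 3·1 + 4·-2 + 7·-2 + 5·1 + 3·1 + 4·-1 + 1·3.

-8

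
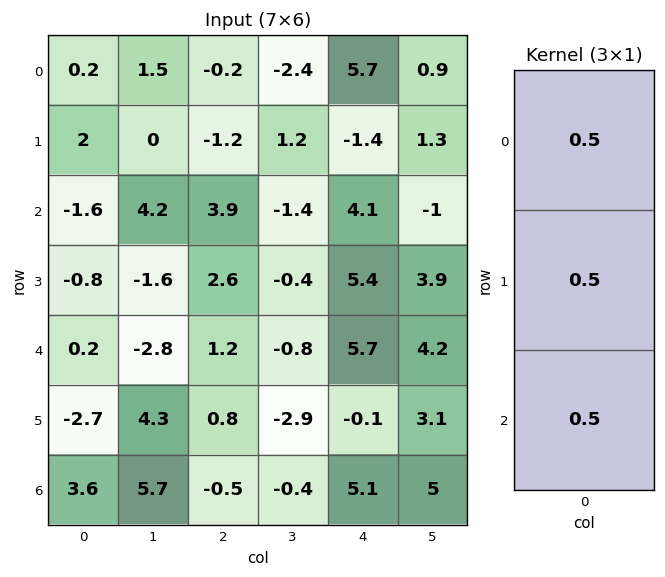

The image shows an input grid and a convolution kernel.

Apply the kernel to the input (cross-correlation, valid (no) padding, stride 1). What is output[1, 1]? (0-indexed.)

The receptive field on the input at this output position is [0 / 4.2 / -1.6]. Elementwise product with the kernel and sum: 0·0.5 + 4.2·0.5 + -1.6·0.5.

1.3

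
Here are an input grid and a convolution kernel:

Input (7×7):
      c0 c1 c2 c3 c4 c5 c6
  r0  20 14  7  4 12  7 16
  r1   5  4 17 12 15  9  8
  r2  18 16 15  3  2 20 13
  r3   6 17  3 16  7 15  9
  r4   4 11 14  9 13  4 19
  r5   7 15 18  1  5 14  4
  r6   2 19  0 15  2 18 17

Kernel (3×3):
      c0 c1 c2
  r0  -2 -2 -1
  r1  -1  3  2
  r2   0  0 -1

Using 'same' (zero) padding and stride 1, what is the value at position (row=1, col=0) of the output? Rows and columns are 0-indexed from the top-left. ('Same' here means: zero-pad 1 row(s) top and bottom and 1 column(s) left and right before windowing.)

The receptive field on the zero-padded input at this output position is [0 20 14 / 0 5 4 / 0 18 16]. Elementwise product with the kernel and sum: 0·-2 + 20·-2 + 14·-1 + 0·-1 + 5·3 + 4·2 + 16·-1.

-47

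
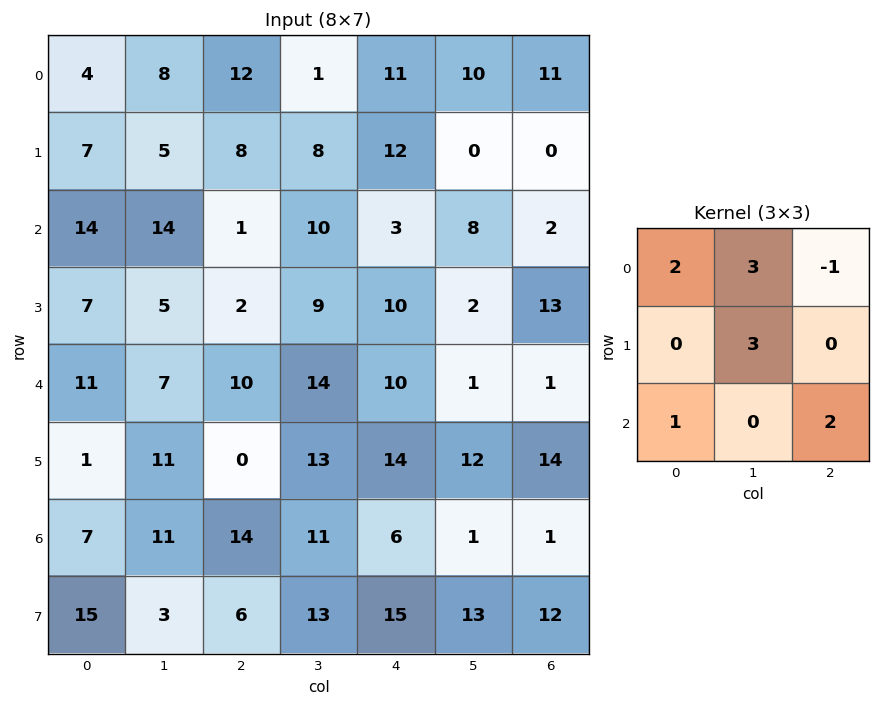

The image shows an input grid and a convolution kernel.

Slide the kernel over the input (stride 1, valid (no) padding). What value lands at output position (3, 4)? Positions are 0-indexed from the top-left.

58

The receptive field on the input at this output position is [10 2 13 / 10 1 1 / 14 12 14]. Elementwise product with the kernel and sum: 10·2 + 2·3 + 13·-1 + 1·3 + 14·1 + 14·2.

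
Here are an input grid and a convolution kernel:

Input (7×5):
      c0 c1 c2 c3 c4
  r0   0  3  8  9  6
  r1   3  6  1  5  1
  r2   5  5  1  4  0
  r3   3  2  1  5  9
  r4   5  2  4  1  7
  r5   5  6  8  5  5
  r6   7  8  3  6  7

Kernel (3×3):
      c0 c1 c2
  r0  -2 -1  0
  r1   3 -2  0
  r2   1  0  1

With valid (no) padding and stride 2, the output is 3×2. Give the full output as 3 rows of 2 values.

0 -31
-1 -2
1 15

Output[0,0]: The receptive field on the input at this output position is [0 3 8 / 3 6 1 / 5 5 1]. Elementwise product with the kernel and sum: 0·-2 + 3·-1 + 3·3 + 6·-2 + 5·1 + 1·1.
Output[0,1]: The receptive field on the input at this output position is [8 9 6 / 1 5 1 / 1 4 0]. Elementwise product with the kernel and sum: 8·-2 + 9·-1 + 1·3 + 5·-2 + 1·1 + 0·1.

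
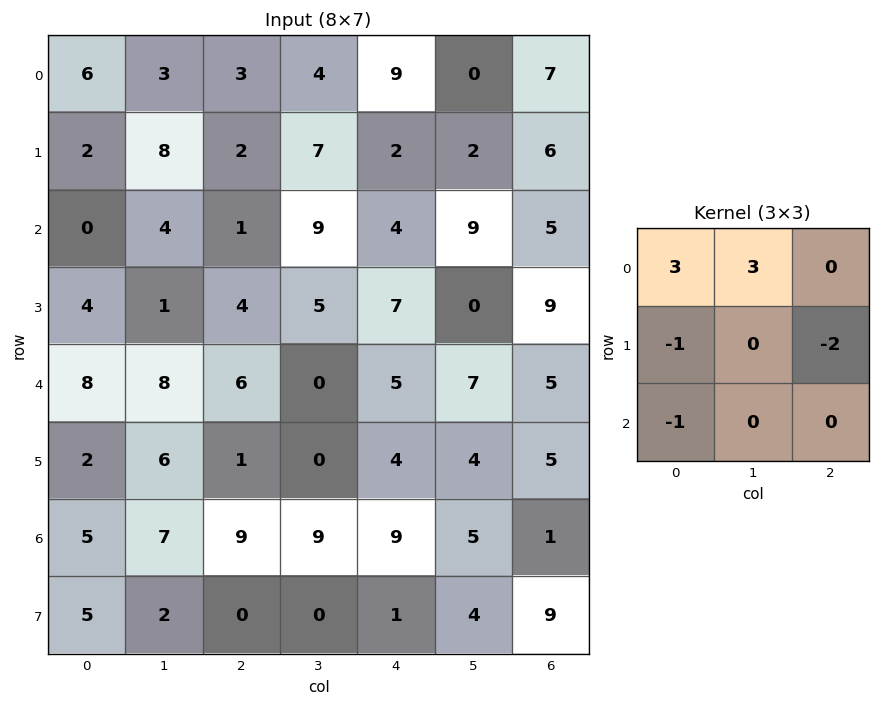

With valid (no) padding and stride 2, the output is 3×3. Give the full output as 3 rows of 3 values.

Output[0,0]: The receptive field on the input at this output position is [6 3 3 / 2 8 2 / 0 4 1]. Elementwise product with the kernel and sum: 6·3 + 3·3 + 2·-1 + 2·-2 + 0·-1.

21 14 9
-8 6 9
39 0 13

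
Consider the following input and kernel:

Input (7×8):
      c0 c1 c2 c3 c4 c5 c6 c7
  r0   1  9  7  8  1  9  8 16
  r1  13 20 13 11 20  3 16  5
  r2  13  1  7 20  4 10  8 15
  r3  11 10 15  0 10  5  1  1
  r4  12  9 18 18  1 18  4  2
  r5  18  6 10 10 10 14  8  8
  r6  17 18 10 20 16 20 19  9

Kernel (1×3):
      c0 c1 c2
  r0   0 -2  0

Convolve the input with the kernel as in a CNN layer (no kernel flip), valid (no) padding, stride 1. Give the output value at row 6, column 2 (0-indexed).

The receptive field on the input at this output position is [10 20 16]. Elementwise product with the kernel and sum: 20·-2.

-40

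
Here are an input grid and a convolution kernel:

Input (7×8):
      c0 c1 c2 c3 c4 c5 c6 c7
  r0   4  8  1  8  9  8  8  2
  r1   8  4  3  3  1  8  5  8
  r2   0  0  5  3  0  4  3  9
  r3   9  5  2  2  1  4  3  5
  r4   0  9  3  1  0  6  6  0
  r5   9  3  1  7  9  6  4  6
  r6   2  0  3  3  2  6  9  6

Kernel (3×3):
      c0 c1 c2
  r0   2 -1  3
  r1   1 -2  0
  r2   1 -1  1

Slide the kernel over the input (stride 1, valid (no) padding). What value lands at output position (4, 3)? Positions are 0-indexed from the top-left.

16

The receptive field on the input at this output position is [1 0 6 / 7 9 6 / 3 2 6]. Elementwise product with the kernel and sum: 1·2 + 0·-1 + 6·3 + 7·1 + 9·-2 + 3·1 + 2·-1 + 6·1.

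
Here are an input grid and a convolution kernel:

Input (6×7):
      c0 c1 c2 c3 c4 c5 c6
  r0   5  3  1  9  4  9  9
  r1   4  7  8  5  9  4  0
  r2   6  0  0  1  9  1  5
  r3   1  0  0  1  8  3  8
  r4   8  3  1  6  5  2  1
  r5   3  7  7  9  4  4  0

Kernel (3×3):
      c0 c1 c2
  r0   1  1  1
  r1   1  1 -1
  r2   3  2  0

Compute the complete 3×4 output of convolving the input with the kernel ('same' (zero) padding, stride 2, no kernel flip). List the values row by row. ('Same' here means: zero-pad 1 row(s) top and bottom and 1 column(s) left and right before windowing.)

10 32 37 30
19 19 46 35
12 34 56 26

Output[0,0]: The receptive field on the zero-padded input at this output position is [0 0 0 / 0 5 3 / 0 4 7]. Elementwise product with the kernel and sum: 0·1 + 0·1 + 0·1 + 0·1 + 5·1 + 3·-1 + 0·3 + 4·2.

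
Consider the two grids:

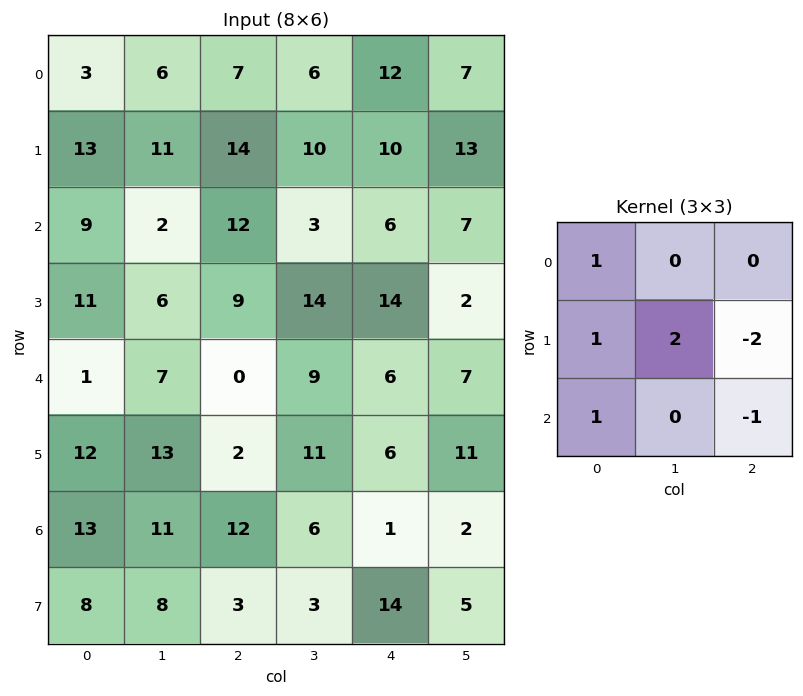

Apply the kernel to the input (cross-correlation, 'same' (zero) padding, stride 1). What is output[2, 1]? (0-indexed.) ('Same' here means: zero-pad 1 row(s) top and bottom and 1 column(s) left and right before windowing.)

4

The receptive field on the zero-padded input at this output position is [13 11 14 / 9 2 12 / 11 6 9]. Elementwise product with the kernel and sum: 13·1 + 9·1 + 2·2 + 12·-2 + 11·1 + 9·-1.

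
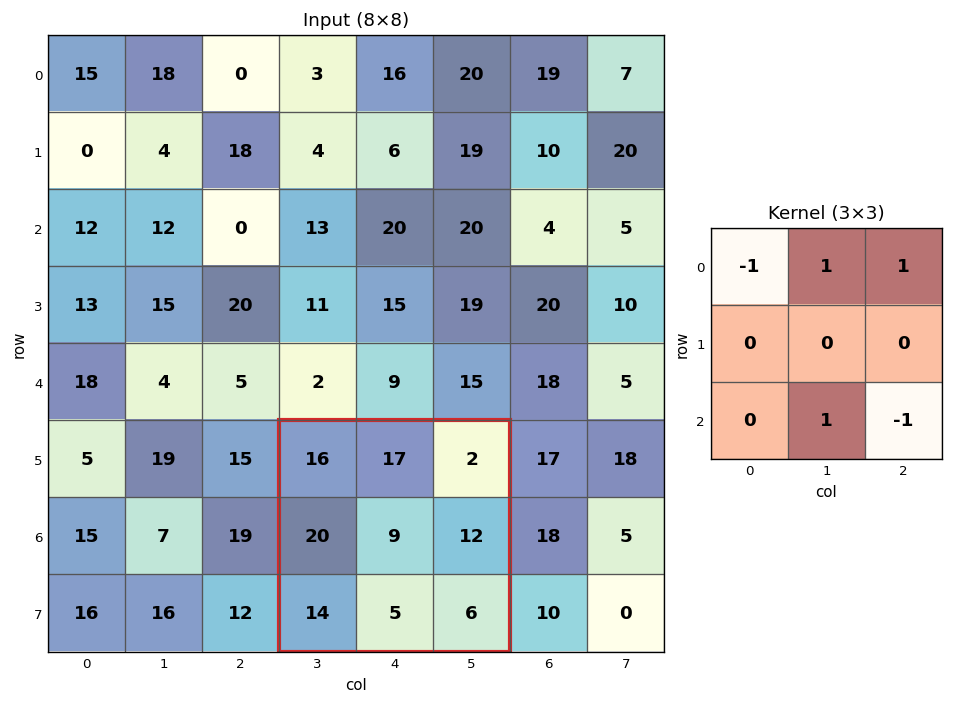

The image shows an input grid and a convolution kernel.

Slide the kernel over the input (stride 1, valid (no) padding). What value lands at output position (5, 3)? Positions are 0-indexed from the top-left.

The receptive field on the input at this output position is [16 17 2 / 20 9 12 / 14 5 6]. Elementwise product with the kernel and sum: 16·-1 + 17·1 + 2·1 + 5·1 + 6·-1.

2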